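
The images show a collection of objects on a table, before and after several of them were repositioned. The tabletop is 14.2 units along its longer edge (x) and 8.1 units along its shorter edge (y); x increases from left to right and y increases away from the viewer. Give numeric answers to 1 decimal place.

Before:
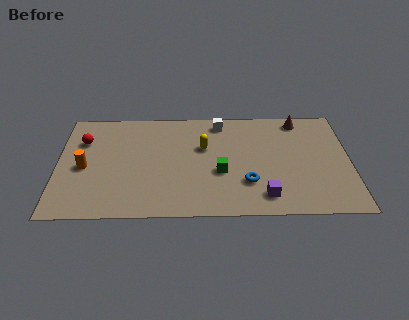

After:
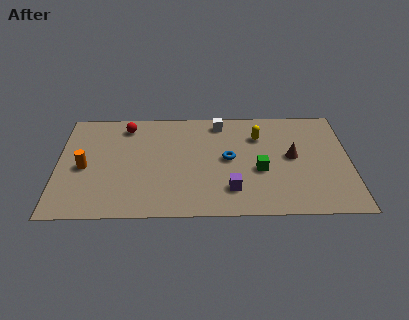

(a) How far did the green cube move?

1.9

From (7.9, 3.2) to (9.8, 3.3), the green cube covered √(1.9² + 0.1²) ≈ 1.9 units.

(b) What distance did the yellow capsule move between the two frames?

2.8

The yellow capsule was near (7.1, 5.1) before and (9.8, 5.9) after, so it travelled √(2.7² + 0.8²) ≈ 2.8 units.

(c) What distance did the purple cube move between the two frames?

1.7

The purple cube was near (10.0, 1.4) before and (8.4, 1.9) after, so it travelled √(1.6² + 0.5²) ≈ 1.7 units.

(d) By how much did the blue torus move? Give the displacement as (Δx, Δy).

(-0.9, 1.8)

The blue torus was at about (9.2, 2.4) and moved to about (8.3, 4.2).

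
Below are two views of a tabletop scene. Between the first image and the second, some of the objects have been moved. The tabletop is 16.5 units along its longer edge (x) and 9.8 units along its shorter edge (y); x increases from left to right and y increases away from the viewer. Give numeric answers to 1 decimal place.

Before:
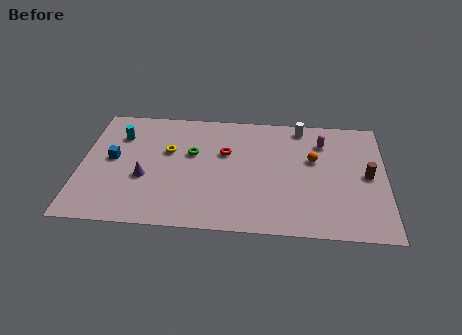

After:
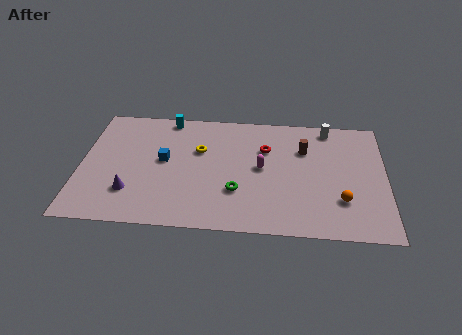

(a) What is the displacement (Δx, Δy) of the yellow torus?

(1.7, 0.2)

The yellow torus was at about (4.7, 6.1) and moved to about (6.4, 6.3).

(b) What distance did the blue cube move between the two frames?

2.8

The blue cube moved from about (1.7, 5.2) to (4.5, 5.3), a distance of √(2.8² + 0.1²) ≈ 2.8.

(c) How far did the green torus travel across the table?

3.8

The green torus was near (6.0, 6.0) before and (8.5, 3.1) after, so it travelled √(2.5² + 2.9²) ≈ 3.8 units.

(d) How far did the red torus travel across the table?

2.3

From (7.8, 6.2) to (10.0, 6.7), the red torus covered √(2.2² + 0.5²) ≈ 2.3 units.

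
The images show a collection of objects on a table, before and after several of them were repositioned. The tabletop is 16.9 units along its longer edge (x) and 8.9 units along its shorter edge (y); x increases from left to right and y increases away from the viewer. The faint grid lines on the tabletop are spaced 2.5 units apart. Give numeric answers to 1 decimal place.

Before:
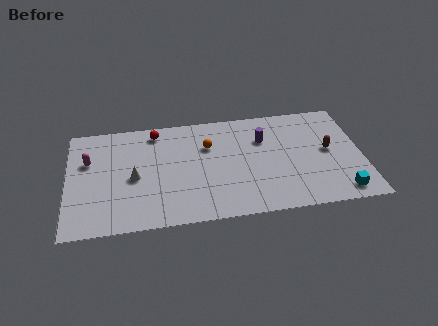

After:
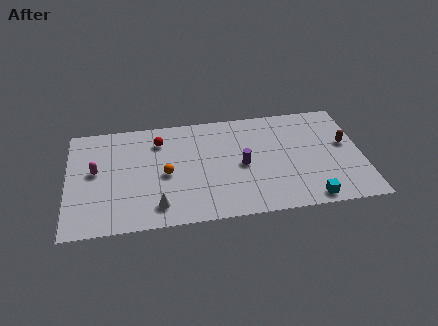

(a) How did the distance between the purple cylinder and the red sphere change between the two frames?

-1.0

Before: roughly 6.4 units apart; after: 5.4. That's 1.0 units closer together.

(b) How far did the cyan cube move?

1.8

The cyan cube was near (15.5, 1.2) before and (13.7, 0.9) after, so it travelled √(1.8² + 0.3²) ≈ 1.8 units.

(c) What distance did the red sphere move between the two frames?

0.8

From (5.1, 7.7) to (5.3, 6.9), the red sphere covered √(0.2² + 0.8²) ≈ 0.8 units.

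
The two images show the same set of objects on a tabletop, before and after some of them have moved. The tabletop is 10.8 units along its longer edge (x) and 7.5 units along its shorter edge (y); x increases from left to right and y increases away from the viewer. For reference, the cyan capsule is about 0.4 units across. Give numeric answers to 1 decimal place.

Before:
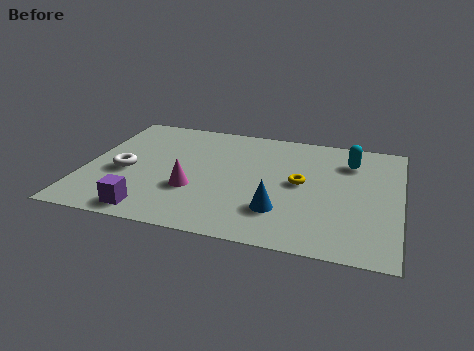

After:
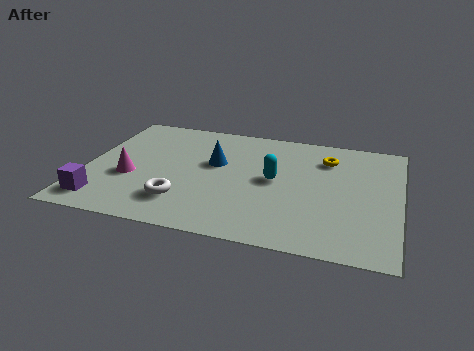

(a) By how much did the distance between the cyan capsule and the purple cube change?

-1.8

Before: roughly 8.1 units apart; after: 6.3. That's 1.8 units closer together.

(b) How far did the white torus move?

2.5

The white torus moved from about (1.4, 3.2) to (3.5, 1.8), a distance of √(2.1² + 1.4²) ≈ 2.5.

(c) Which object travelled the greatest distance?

the blue cone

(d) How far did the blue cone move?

3.5

The blue cone moved from about (6.8, 2.0) to (4.4, 4.5), a distance of √(2.4² + 2.5²) ≈ 3.5.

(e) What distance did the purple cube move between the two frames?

1.7

From (2.5, 0.9) to (0.8, 1.2), the purple cube covered √(1.7² + 0.3²) ≈ 1.7 units.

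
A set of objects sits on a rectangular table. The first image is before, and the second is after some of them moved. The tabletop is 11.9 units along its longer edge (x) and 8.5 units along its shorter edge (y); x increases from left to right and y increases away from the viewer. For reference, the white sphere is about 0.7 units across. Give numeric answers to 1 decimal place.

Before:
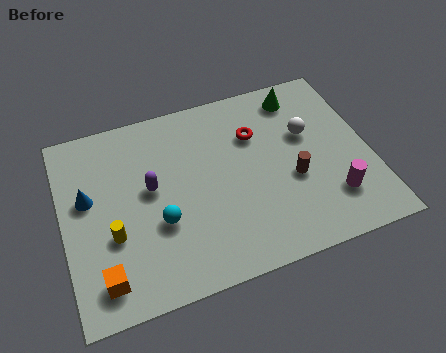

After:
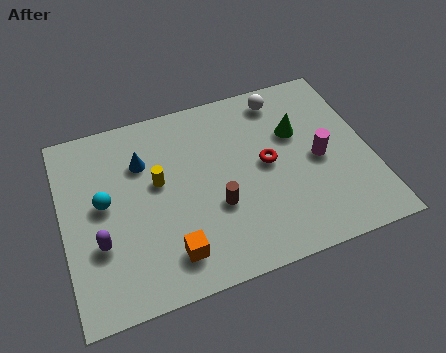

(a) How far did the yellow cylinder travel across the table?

2.6

The yellow cylinder moved from about (1.8, 3.1) to (3.7, 4.9), a distance of √(1.9² + 1.8²) ≈ 2.6.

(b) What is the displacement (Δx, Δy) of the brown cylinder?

(-3.0, -0.3)

The brown cylinder was at about (8.8, 3.4) and moved to about (5.8, 3.1).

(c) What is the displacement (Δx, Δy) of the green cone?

(-0.3, -1.7)

The green cone started near (9.5, 7.2) and ended near (9.2, 5.5).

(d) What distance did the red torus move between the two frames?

1.5

The red torus moved from about (7.6, 5.9) to (7.9, 4.4), a distance of √(0.3² + 1.5²) ≈ 1.5.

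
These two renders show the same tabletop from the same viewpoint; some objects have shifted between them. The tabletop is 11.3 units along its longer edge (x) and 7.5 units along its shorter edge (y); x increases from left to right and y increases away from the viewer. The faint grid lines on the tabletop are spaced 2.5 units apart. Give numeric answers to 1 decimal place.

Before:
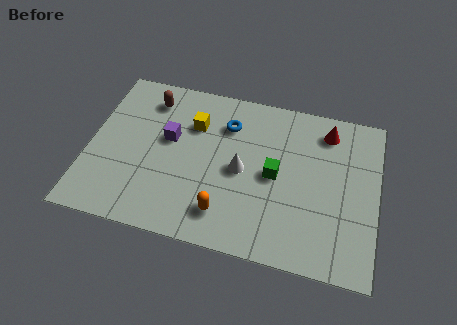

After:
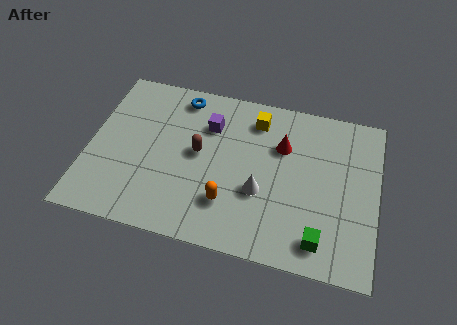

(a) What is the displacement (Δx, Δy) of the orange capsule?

(0.1, 0.5)

From the two frames, the orange capsule sits at roughly (5.5, 1.5) before and (5.6, 2.0) after.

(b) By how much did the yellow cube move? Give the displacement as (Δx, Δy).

(2.4, 0.8)

From the two frames, the yellow cube sits at roughly (4.0, 5.3) before and (6.4, 6.1) after.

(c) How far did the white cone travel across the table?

1.1

The white cone was near (6.0, 3.6) before and (6.8, 2.8) after, so it travelled √(0.8² + 0.8²) ≈ 1.1 units.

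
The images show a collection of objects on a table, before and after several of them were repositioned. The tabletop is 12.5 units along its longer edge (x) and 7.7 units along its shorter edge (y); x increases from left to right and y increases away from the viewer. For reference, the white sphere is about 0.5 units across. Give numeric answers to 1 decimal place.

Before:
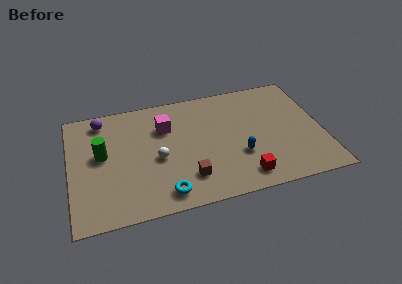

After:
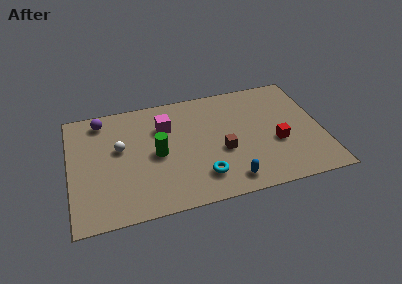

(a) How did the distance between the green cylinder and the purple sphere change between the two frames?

+1.6

The distance was about 2.3 in the first image and 3.9 in the second, so they moved 1.6 units further apart.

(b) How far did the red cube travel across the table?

2.5

The red cube moved from about (8.4, 1.2) to (10.2, 3.0), a distance of √(1.8² + 1.8²) ≈ 2.5.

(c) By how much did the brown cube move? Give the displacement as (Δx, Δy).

(1.8, 1.3)

The brown cube was at about (5.7, 1.8) and moved to about (7.5, 3.1).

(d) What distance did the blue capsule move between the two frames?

1.6

The blue capsule moved from about (8.3, 2.6) to (7.7, 1.1), a distance of √(0.6² + 1.5²) ≈ 1.6.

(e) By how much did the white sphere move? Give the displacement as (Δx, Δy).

(-1.8, 1.1)

The white sphere was at about (4.3, 3.4) and moved to about (2.5, 4.5).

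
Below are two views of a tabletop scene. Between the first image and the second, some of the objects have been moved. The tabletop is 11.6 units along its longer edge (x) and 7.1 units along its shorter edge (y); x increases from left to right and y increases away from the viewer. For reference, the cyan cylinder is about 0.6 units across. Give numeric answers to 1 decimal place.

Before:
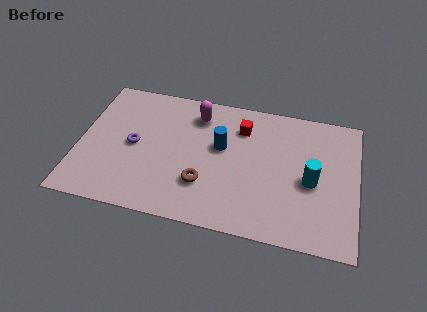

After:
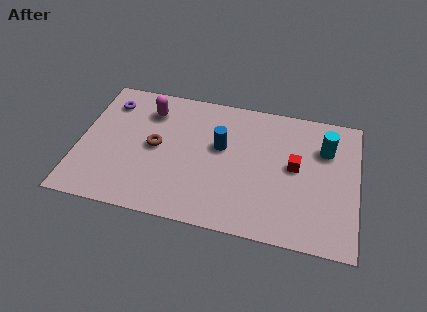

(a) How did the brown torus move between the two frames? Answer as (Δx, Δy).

(-2.1, 1.5)

From the two frames, the brown torus sits at roughly (5.3, 2.1) before and (3.2, 3.6) after.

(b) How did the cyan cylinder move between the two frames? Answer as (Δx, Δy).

(0.5, 1.8)

The cyan cylinder started near (9.7, 3.2) and ended near (10.2, 5.0).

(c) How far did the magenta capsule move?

2.0

The magenta capsule was near (4.8, 5.7) before and (2.8, 5.5) after, so it travelled √(2.0² + 0.2²) ≈ 2.0 units.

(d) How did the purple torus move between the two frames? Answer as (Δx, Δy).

(-1.2, 2.1)

The purple torus started near (2.3, 3.5) and ended near (1.1, 5.6).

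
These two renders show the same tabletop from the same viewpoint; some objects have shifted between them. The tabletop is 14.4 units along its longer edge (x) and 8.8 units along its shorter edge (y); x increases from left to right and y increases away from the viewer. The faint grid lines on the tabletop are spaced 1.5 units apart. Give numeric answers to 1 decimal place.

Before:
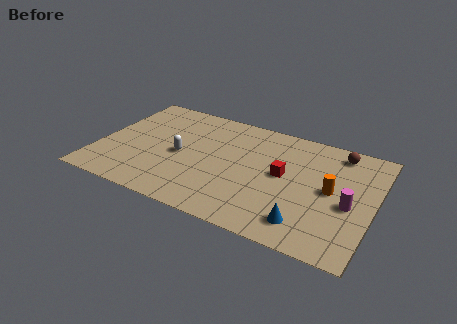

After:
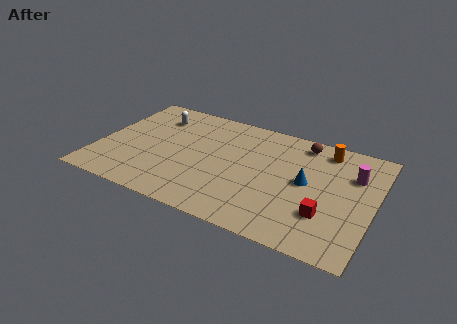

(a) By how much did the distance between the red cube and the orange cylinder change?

+2.4

The distance was about 2.5 in the first image and 4.9 in the second, so they moved 2.4 units further apart.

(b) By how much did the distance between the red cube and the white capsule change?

+5.0

The distance was about 5.4 in the first image and 10.4 in the second, so they moved 5.0 units further apart.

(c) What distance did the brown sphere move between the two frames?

1.9

From (12.3, 7.6) to (10.4, 7.6), the brown sphere covered √(1.9² + 0.0²) ≈ 1.9 units.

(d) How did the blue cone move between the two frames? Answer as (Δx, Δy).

(-0.3, 3.0)

From the two frames, the blue cone sits at roughly (11.2, 1.6) before and (10.9, 4.6) after.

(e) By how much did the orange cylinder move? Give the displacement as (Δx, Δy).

(-0.6, 3.0)

The orange cylinder was at about (12.2, 4.5) and moved to about (11.6, 7.5).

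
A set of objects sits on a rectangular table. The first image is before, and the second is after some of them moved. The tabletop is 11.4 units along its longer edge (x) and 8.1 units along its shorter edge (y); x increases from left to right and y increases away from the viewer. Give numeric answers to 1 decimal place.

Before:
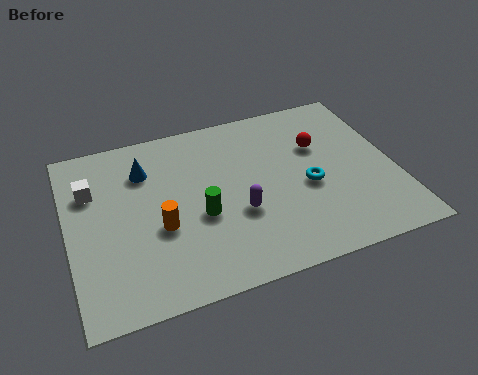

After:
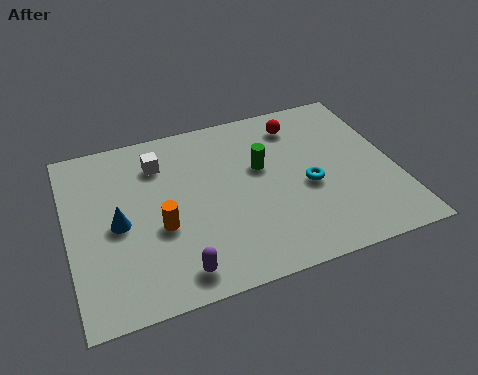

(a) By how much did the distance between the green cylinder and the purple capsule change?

+3.7

They were about 1.3 units apart before and 5.0 after — 3.7 units further apart.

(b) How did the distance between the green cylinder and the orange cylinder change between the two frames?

+2.7

The distance was about 1.4 in the first image and 4.1 in the second, so they moved 2.7 units further apart.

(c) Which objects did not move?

the orange cylinder and the cyan torus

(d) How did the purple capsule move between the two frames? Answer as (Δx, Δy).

(-2.3, -1.9)

From the two frames, the purple capsule sits at roughly (5.8, 3.0) before and (3.5, 1.1) after.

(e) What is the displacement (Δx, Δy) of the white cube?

(2.4, 0.6)

The white cube started near (0.9, 5.6) and ended near (3.3, 6.2).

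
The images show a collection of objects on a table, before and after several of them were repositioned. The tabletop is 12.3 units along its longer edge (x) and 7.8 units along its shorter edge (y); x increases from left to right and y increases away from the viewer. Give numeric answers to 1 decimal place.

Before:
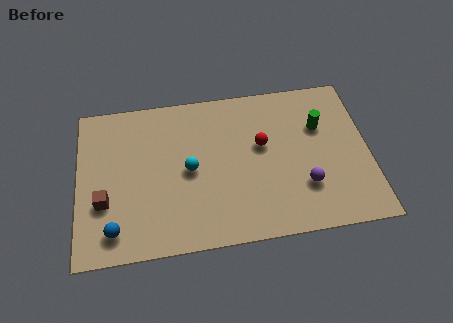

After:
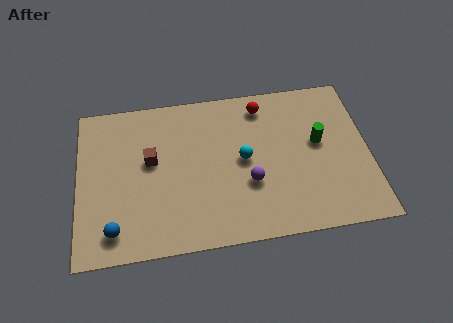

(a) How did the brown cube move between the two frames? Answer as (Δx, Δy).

(2.0, 1.8)

The brown cube was at about (1.1, 2.7) and moved to about (3.1, 4.5).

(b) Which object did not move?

the blue sphere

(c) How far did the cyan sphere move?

2.3

From (4.7, 3.8) to (7.0, 4.0), the cyan sphere covered √(2.3² + 0.2²) ≈ 2.3 units.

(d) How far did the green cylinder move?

0.8

The green cylinder was near (10.3, 5.2) before and (10.2, 4.4) after, so it travelled √(0.1² + 0.8²) ≈ 0.8 units.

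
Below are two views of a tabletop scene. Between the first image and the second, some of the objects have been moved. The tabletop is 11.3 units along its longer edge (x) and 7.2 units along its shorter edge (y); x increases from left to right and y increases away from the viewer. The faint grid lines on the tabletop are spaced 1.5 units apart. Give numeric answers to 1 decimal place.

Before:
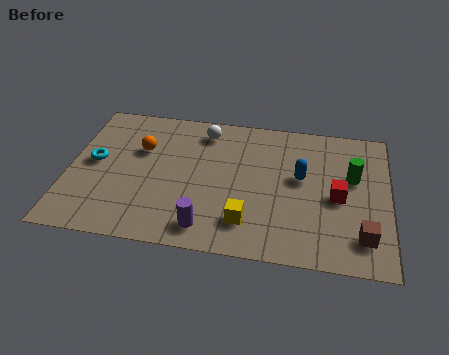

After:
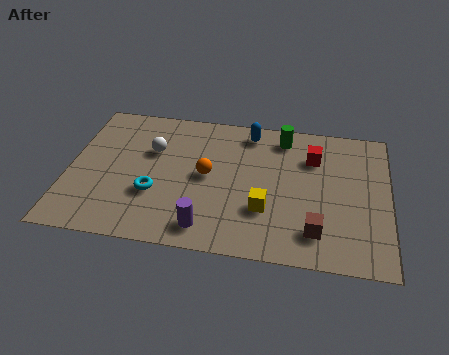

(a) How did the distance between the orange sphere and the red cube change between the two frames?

-3.1

They were about 7.1 units apart before and 4.0 after — 3.1 units closer together.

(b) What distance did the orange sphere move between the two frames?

2.6

The orange sphere moved from about (2.5, 4.7) to (4.9, 3.7), a distance of √(2.4² + 1.0²) ≈ 2.6.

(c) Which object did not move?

the purple cylinder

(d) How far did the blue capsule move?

2.8

The blue capsule was near (8.2, 4.1) before and (6.3, 6.2) after, so it travelled √(1.9² + 2.1²) ≈ 2.8 units.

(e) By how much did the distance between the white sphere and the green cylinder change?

-0.7

They were about 5.5 units apart before and 4.8 after — 0.7 units closer together.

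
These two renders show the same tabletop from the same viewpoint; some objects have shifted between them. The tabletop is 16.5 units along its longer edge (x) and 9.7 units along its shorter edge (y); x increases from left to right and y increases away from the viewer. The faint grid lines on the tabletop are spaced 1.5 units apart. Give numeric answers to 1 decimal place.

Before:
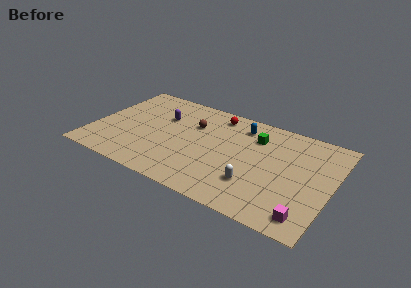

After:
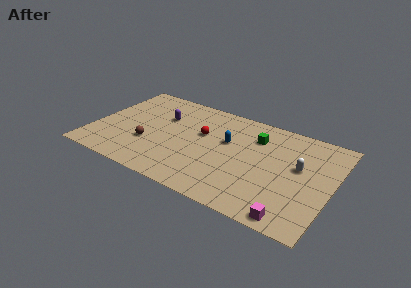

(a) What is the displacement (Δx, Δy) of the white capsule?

(2.7, 2.9)

The white capsule started near (11.5, 2.7) and ended near (14.2, 5.6).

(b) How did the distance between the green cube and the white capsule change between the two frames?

-0.9

Before: roughly 4.5 units apart; after: 3.6. That's 0.9 units closer together.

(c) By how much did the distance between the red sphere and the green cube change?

+0.7

Before: roughly 3.1 units apart; after: 3.8. That's 0.7 units further apart.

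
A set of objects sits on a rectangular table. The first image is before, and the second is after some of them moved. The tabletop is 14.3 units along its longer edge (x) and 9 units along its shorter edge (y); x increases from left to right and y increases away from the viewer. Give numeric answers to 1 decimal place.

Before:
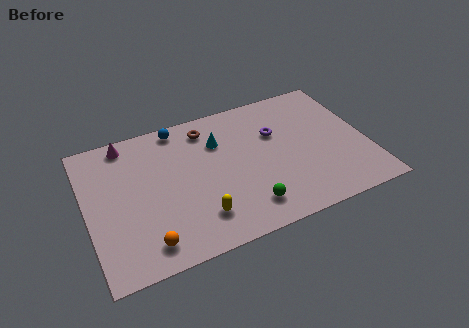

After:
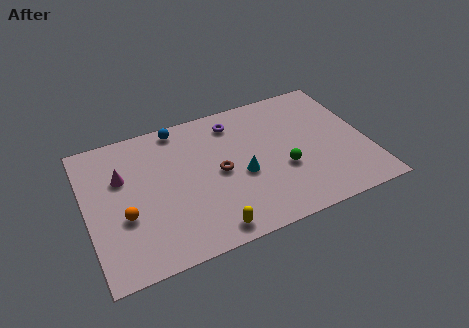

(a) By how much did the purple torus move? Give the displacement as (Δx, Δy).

(-2.0, 1.5)

From the two frames, the purple torus sits at roughly (9.8, 5.9) before and (7.8, 7.4) after.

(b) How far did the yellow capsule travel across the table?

1.1

From (5.4, 2.0) to (5.8, 1.0), the yellow capsule covered √(0.4² + 1.0²) ≈ 1.1 units.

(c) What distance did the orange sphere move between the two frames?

2.2

From (2.7, 1.4) to (1.8, 3.4), the orange sphere covered √(0.9² + 2.0²) ≈ 2.2 units.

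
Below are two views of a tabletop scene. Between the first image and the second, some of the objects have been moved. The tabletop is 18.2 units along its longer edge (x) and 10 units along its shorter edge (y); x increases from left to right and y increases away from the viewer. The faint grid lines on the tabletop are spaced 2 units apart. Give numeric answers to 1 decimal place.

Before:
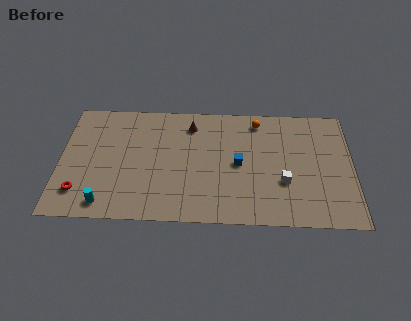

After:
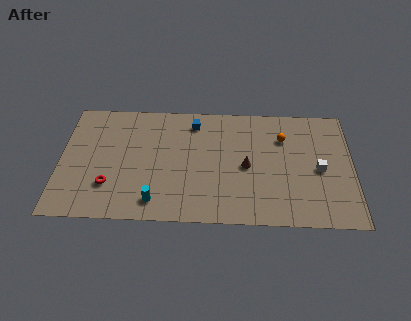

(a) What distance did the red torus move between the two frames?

1.9

The red torus moved from about (1.3, 2.2) to (3.1, 2.8), a distance of √(1.8² + 0.6²) ≈ 1.9.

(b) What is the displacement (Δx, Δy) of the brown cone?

(3.5, -3.4)

The brown cone was at about (8.1, 8.1) and moved to about (11.6, 4.7).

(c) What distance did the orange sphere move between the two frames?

2.1

From (12.3, 8.6) to (13.9, 7.2), the orange sphere covered √(1.6² + 1.4²) ≈ 2.1 units.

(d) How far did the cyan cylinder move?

3.1

The cyan cylinder was near (2.9, 1.3) before and (6.0, 1.6) after, so it travelled √(3.1² + 0.3²) ≈ 3.1 units.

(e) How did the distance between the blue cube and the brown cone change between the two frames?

+0.5

They were about 4.4 units apart before and 4.9 after — 0.5 units further apart.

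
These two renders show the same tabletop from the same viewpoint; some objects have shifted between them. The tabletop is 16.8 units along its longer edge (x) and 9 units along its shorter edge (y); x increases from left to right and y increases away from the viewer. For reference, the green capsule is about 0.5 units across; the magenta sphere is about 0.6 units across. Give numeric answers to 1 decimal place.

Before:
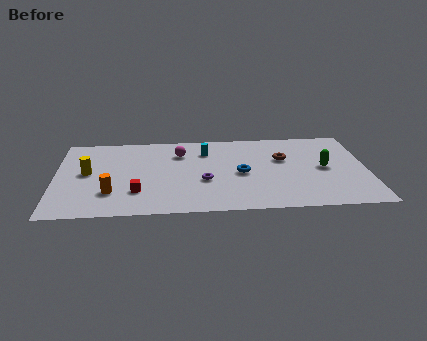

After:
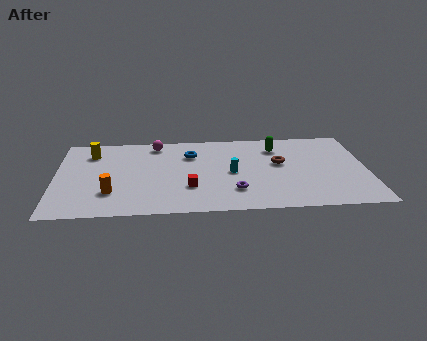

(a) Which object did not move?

the orange cylinder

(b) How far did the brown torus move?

0.5

The brown torus moved from about (12.3, 5.7) to (12.1, 5.2), a distance of √(0.2² + 0.5²) ≈ 0.5.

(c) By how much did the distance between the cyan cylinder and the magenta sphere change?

+4.0

The distance was about 1.4 in the first image and 5.4 in the second, so they moved 4.0 units further apart.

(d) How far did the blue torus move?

3.5

The blue torus was near (10.0, 4.2) before and (7.3, 6.5) after, so it travelled √(2.7² + 2.3²) ≈ 3.5 units.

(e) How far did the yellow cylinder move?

2.2

From (1.7, 4.8) to (1.9, 7.0), the yellow cylinder covered √(0.2² + 2.2²) ≈ 2.2 units.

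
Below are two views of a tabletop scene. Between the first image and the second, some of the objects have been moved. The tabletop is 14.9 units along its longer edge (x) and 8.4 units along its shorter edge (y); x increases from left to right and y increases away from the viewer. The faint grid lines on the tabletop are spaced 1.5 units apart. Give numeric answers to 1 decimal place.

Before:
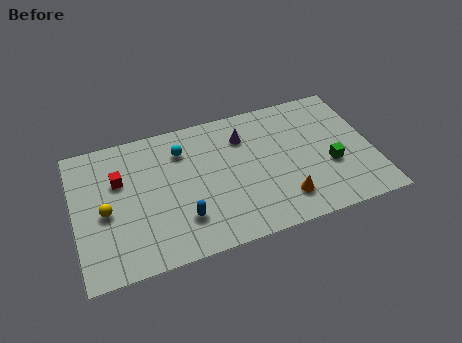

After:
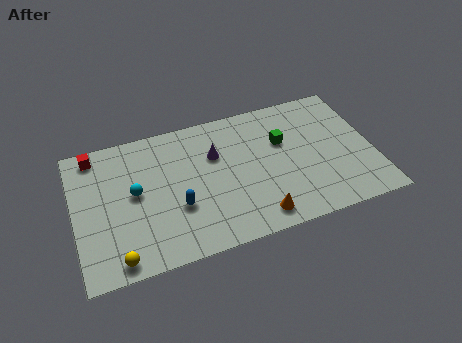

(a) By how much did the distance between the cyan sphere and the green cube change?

-0.3

They were about 7.9 units apart before and 7.6 after — 0.3 units closer together.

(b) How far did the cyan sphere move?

3.1

The cyan sphere moved from about (5.5, 6.4) to (3.0, 4.5), a distance of √(2.5² + 1.9²) ≈ 3.1.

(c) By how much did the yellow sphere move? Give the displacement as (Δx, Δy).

(0.4, -2.9)

From the two frames, the yellow sphere sits at roughly (1.5, 3.8) before and (1.9, 0.9) after.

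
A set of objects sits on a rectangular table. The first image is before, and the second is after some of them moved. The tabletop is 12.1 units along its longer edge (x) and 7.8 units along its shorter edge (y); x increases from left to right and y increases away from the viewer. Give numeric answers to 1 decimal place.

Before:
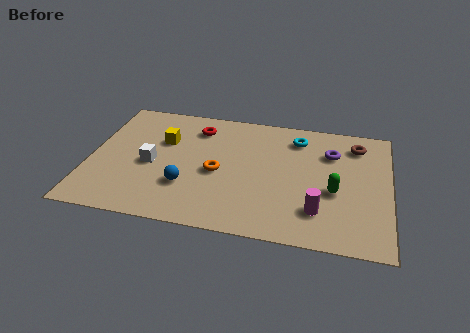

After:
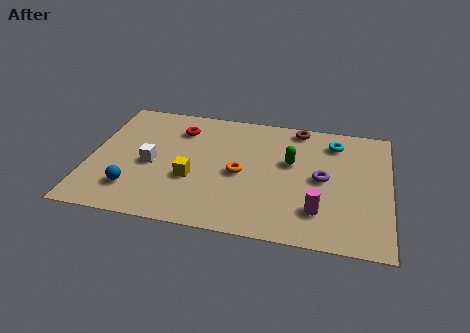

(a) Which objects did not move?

the white cube and the magenta cylinder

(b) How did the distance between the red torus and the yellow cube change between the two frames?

+1.5

They were about 1.7 units apart before and 3.2 after — 1.5 units further apart.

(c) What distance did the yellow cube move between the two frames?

2.6

From (2.9, 5.1) to (4.2, 2.9), the yellow cube covered √(1.3² + 2.2²) ≈ 2.6 units.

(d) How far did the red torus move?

0.7

From (4.2, 6.2) to (3.5, 6.0), the red torus covered √(0.7² + 0.2²) ≈ 0.7 units.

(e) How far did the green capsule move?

2.3

The green capsule was near (9.9, 3.2) before and (8.1, 4.7) after, so it travelled √(1.8² + 1.5²) ≈ 2.3 units.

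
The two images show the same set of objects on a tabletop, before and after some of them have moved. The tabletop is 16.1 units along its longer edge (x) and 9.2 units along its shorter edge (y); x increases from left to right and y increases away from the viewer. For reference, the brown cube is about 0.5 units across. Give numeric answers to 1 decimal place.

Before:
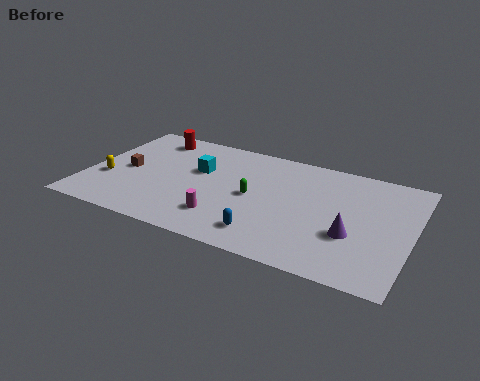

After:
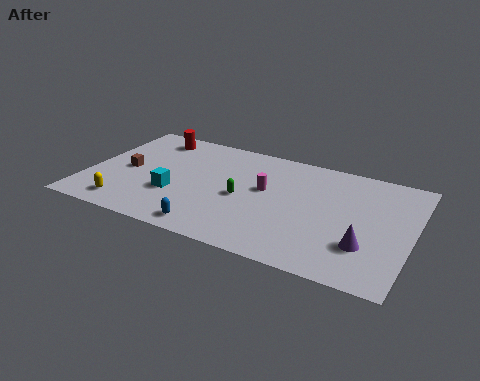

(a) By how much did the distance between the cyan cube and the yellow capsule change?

-2.1

Before: roughly 4.9 units apart; after: 2.8. That's 2.1 units closer together.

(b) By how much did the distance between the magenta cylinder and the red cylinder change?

-0.5

They were about 7.1 units apart before and 6.6 after — 0.5 units closer together.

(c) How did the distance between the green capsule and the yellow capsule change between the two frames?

-1.1

They were about 7.3 units apart before and 6.2 after — 1.1 units closer together.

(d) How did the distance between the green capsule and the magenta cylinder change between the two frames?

-1.1

Before: roughly 2.6 units apart; after: 1.5. That's 1.1 units closer together.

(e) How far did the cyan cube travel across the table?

2.7

The cyan cube was near (5.4, 5.7) before and (4.5, 3.2) after, so it travelled √(0.9² + 2.5²) ≈ 2.7 units.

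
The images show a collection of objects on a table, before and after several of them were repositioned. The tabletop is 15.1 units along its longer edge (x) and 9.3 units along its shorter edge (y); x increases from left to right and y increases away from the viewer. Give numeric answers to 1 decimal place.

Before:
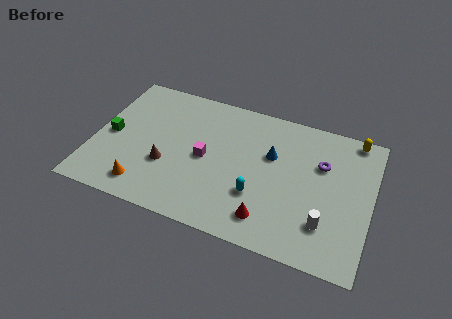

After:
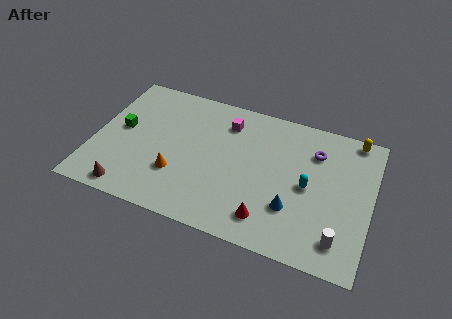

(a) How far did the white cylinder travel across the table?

1.1

The white cylinder was near (12.8, 2.4) before and (13.6, 1.7) after, so it travelled √(0.8² + 0.7²) ≈ 1.1 units.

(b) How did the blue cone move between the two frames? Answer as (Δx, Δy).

(1.4, -3.1)

The blue cone started near (9.6, 5.9) and ended near (11.0, 2.8).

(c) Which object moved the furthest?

the blue cone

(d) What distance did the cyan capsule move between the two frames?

3.0

From (9.1, 3.0) to (11.7, 4.5), the cyan capsule covered √(2.6² + 1.5²) ≈ 3.0 units.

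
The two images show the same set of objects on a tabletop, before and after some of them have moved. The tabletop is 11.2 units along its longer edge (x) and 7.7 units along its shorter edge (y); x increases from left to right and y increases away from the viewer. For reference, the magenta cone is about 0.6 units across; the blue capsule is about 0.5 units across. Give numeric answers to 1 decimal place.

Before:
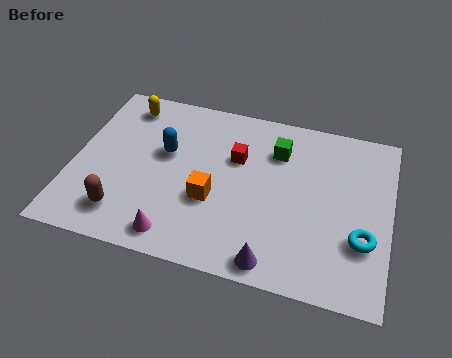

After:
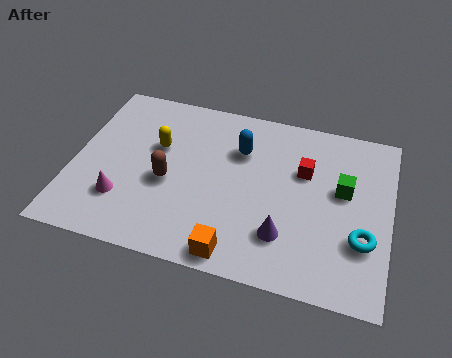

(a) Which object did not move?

the cyan torus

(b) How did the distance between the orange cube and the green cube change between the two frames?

+1.6

The distance was about 3.5 in the first image and 5.1 in the second, so they moved 1.6 units further apart.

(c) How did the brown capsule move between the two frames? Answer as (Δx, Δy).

(1.4, 1.8)

The brown capsule was at about (2.0, 1.5) and moved to about (3.4, 3.3).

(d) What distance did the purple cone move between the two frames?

1.2

The purple cone moved from about (7.3, 0.8) to (7.6, 2.0), a distance of √(0.3² + 1.2²) ≈ 1.2.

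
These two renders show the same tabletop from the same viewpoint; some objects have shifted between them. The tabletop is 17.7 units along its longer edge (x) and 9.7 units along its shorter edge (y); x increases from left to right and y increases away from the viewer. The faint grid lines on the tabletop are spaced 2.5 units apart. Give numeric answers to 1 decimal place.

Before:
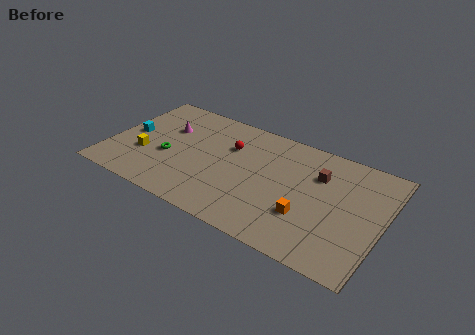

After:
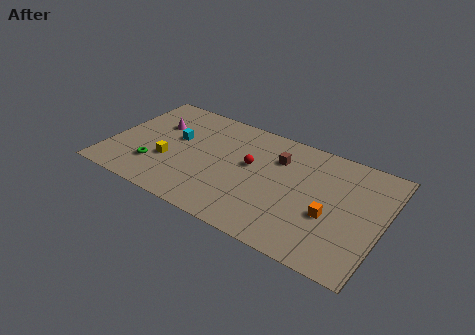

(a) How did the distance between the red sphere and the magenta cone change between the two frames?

+2.3

Before: roughly 4.2 units apart; after: 6.5. That's 2.3 units further apart.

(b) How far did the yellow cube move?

1.6

From (2.4, 3.4) to (4.0, 3.5), the yellow cube covered √(1.6² + 0.1²) ≈ 1.6 units.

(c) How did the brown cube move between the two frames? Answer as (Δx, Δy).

(-2.7, 0.2)

The brown cube started near (13.4, 6.8) and ended near (10.7, 7.0).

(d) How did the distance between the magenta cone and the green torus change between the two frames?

+1.4

The distance was about 2.5 in the first image and 3.9 in the second, so they moved 1.4 units further apart.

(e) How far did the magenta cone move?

0.7

From (3.4, 6.4) to (2.7, 6.5), the magenta cone covered √(0.7² + 0.1²) ≈ 0.7 units.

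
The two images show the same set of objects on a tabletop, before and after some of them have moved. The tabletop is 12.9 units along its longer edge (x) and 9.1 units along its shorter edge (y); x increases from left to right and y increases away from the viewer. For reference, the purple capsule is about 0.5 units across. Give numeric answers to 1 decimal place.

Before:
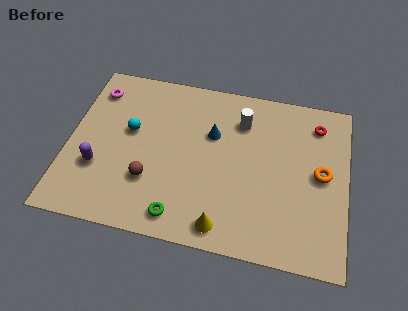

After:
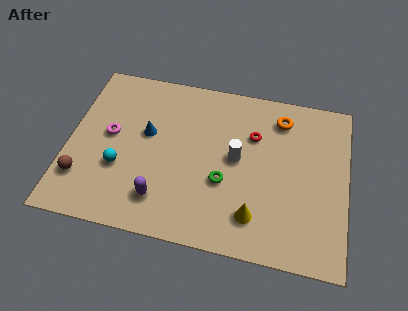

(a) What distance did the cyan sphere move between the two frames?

2.1

From (2.8, 5.3) to (2.5, 3.2), the cyan sphere covered √(0.3² + 2.1²) ≈ 2.1 units.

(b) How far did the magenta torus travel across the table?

2.6

The magenta torus moved from about (1.0, 7.3) to (1.9, 4.9), a distance of √(0.9² + 2.4²) ≈ 2.6.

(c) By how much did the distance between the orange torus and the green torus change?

-2.5

The distance was about 7.2 in the first image and 4.7 in the second, so they moved 2.5 units closer together.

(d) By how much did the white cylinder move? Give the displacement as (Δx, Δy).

(-0.1, -2.1)

The white cylinder started near (7.9, 6.9) and ended near (7.8, 4.8).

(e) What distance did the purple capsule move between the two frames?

3.2

The purple capsule was near (1.5, 3.0) before and (4.5, 1.9) after, so it travelled √(3.0² + 1.1²) ≈ 3.2 units.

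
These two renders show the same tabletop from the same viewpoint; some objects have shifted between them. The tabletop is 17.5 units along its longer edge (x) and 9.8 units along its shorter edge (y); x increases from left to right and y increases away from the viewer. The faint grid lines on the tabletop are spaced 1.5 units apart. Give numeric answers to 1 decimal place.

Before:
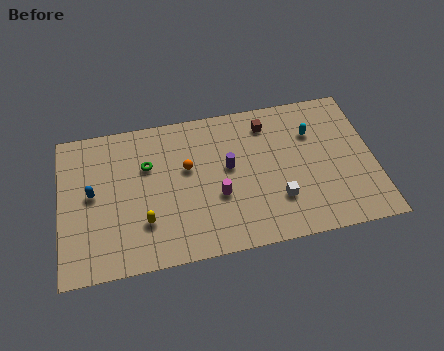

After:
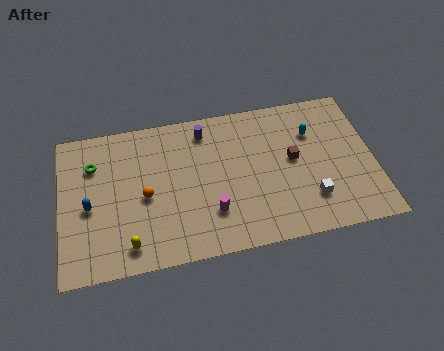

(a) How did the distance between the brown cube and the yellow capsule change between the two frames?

+1.2

The distance was about 8.8 in the first image and 10.0 in the second, so they moved 1.2 units further apart.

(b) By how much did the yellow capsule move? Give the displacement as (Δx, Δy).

(-0.9, -1.3)

From the two frames, the yellow capsule sits at roughly (4.6, 2.8) before and (3.7, 1.5) after.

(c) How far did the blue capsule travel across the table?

0.8

The blue capsule was near (1.8, 5.2) before and (1.6, 4.4) after, so it travelled √(0.2² + 0.8²) ≈ 0.8 units.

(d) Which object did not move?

the cyan capsule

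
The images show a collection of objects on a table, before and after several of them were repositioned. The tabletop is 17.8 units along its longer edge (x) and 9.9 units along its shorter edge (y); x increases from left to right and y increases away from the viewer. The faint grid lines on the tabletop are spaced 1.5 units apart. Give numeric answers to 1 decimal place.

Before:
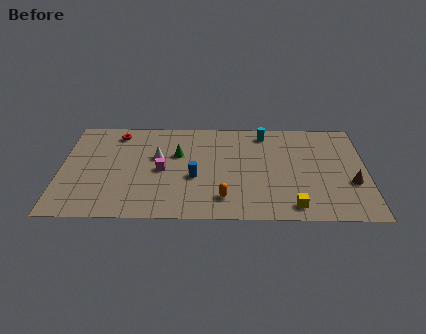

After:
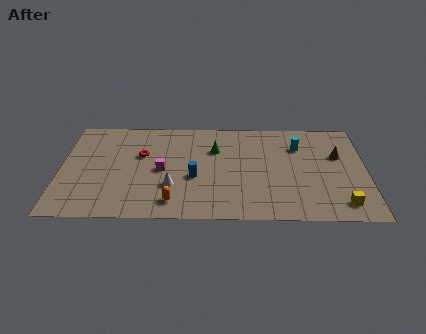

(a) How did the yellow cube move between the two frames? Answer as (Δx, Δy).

(2.8, 0.3)

The yellow cube started near (13.5, 1.3) and ended near (16.3, 1.6).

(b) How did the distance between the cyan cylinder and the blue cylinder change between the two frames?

+0.8

Before: roughly 6.1 units apart; after: 6.9. That's 0.8 units further apart.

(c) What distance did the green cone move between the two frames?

2.3

The green cone was near (6.8, 6.3) before and (9.0, 6.8) after, so it travelled √(2.2² + 0.5²) ≈ 2.3 units.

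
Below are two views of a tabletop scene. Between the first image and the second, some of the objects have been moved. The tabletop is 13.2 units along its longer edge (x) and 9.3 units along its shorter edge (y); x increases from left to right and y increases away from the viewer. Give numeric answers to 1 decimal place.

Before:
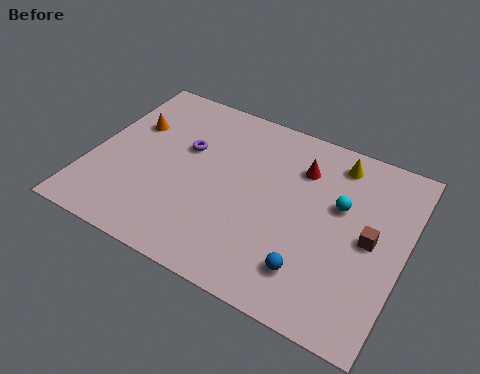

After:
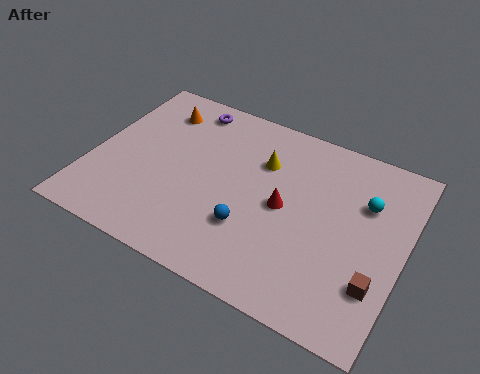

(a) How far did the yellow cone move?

3.3

The yellow cone was near (10.0, 7.9) before and (7.0, 6.5) after, so it travelled √(3.0² + 1.4²) ≈ 3.3 units.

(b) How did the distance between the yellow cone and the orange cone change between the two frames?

-4.0

They were about 8.8 units apart before and 4.8 after — 4.0 units closer together.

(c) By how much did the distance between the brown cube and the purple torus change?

+2.3

Before: roughly 8.1 units apart; after: 10.4. That's 2.3 units further apart.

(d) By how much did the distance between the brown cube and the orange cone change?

+0.6

The distance was about 10.5 in the first image and 11.1 in the second, so they moved 0.6 units further apart.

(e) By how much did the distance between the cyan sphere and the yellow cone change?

+2.2

The distance was about 2.2 in the first image and 4.4 in the second, so they moved 2.2 units further apart.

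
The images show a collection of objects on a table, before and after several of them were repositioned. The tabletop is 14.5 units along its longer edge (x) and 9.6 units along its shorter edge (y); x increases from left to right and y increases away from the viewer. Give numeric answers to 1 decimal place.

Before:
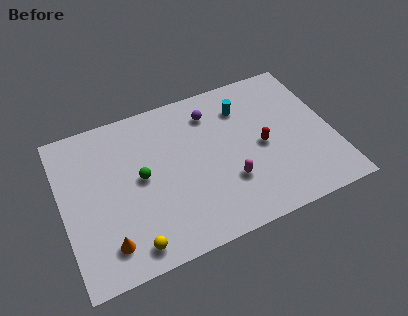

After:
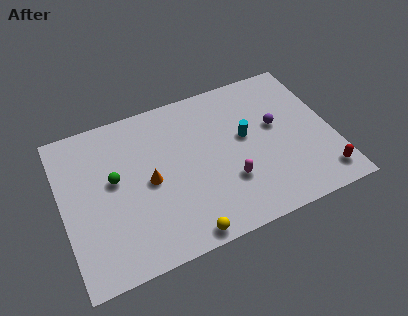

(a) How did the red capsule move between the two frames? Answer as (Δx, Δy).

(2.9, -3.0)

From the two frames, the red capsule sits at roughly (10.7, 4.5) before and (13.6, 1.5) after.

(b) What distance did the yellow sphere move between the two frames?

2.7

From (3.3, 1.2) to (6.0, 0.8), the yellow sphere covered √(2.7² + 0.4²) ≈ 2.7 units.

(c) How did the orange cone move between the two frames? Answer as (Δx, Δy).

(2.5, 2.8)

The orange cone was at about (2.1, 1.8) and moved to about (4.6, 4.6).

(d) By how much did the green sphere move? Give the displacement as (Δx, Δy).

(-1.4, 0.4)

The green sphere was at about (4.2, 5.0) and moved to about (2.8, 5.4).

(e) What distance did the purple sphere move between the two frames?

3.9

The purple sphere moved from about (8.3, 7.6) to (11.6, 5.5), a distance of √(3.3² + 2.1²) ≈ 3.9.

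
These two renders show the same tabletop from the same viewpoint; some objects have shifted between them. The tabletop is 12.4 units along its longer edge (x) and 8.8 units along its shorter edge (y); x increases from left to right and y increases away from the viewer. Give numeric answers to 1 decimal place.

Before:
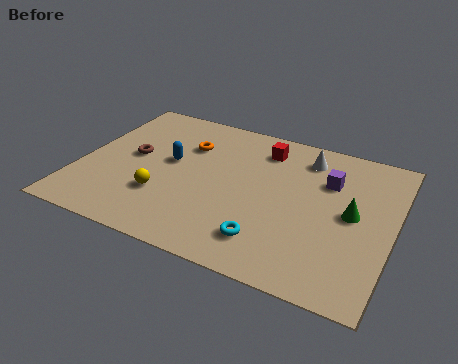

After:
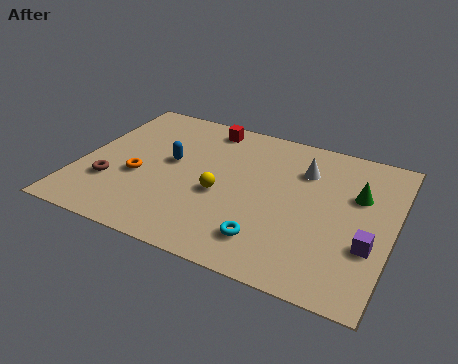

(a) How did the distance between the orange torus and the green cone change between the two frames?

+1.8

They were about 7.0 units apart before and 8.8 after — 1.8 units further apart.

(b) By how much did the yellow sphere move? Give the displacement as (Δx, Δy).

(2.2, 1.0)

The yellow sphere was at about (3.5, 2.7) and moved to about (5.7, 3.7).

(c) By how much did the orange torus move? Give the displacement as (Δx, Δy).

(-1.6, -2.7)

From the two frames, the orange torus sits at roughly (4.0, 6.2) before and (2.4, 3.5) after.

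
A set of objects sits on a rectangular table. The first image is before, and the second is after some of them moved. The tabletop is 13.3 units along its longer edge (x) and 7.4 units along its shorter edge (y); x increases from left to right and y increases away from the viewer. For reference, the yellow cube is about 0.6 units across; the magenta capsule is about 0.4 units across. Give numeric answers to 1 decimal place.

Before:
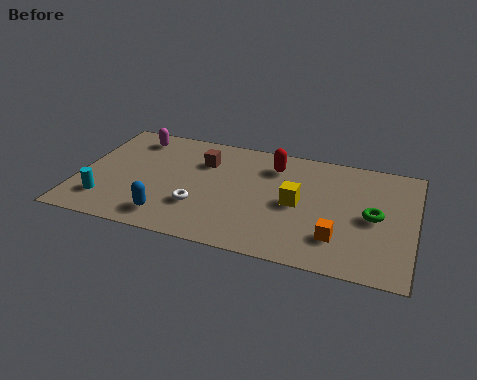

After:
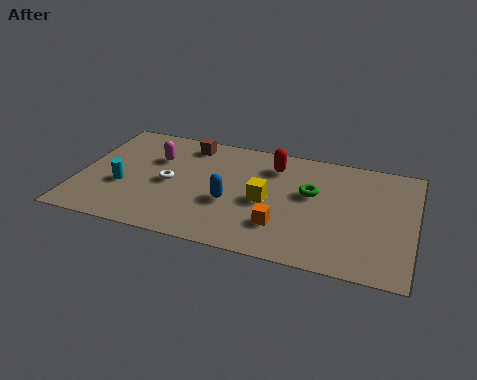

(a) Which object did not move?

the red capsule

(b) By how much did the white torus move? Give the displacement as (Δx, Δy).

(-1.3, 1.2)

From the two frames, the white torus sits at roughly (4.9, 2.3) before and (3.6, 3.5) after.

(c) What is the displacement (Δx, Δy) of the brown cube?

(-0.7, 1.0)

The brown cube started near (4.8, 5.3) and ended near (4.1, 6.3).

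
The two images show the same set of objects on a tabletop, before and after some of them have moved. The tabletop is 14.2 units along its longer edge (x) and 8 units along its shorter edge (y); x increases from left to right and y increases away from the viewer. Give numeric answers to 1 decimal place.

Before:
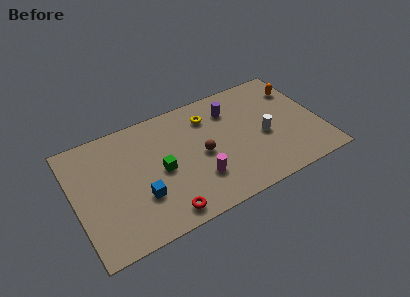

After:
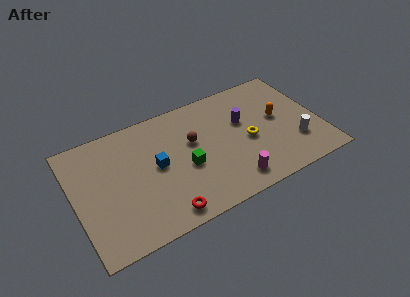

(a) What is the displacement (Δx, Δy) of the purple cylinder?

(0.6, -1.1)

The purple cylinder started near (9.3, 6.1) and ended near (9.9, 5.0).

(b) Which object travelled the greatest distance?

the yellow torus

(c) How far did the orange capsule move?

2.1

The orange capsule moved from about (13.3, 6.0) to (11.9, 4.4), a distance of √(1.4² + 1.6²) ≈ 2.1.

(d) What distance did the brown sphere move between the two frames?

1.2

The brown sphere was near (7.3, 3.8) before and (6.9, 4.9) after, so it travelled √(0.4² + 1.1²) ≈ 1.2 units.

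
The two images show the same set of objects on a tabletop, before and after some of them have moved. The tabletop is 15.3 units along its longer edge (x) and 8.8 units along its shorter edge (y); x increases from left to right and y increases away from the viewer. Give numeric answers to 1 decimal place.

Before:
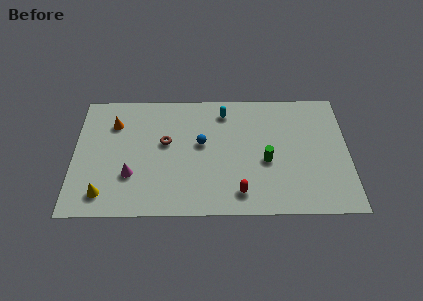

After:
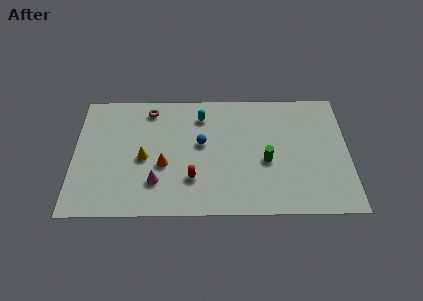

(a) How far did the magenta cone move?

1.5

From (3.2, 2.8) to (4.6, 2.3), the magenta cone covered √(1.4² + 0.5²) ≈ 1.5 units.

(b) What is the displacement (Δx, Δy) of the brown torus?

(-0.9, 2.4)

From the two frames, the brown torus sits at roughly (5.1, 5.1) before and (4.2, 7.5) after.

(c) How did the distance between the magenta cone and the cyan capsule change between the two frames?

-1.6

Before: roughly 6.9 units apart; after: 5.3. That's 1.6 units closer together.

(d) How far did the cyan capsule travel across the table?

1.3

From (8.4, 7.3) to (7.1, 7.0), the cyan capsule covered √(1.3² + 0.3²) ≈ 1.3 units.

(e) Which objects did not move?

the green cylinder and the blue sphere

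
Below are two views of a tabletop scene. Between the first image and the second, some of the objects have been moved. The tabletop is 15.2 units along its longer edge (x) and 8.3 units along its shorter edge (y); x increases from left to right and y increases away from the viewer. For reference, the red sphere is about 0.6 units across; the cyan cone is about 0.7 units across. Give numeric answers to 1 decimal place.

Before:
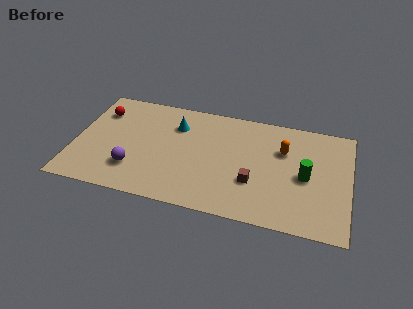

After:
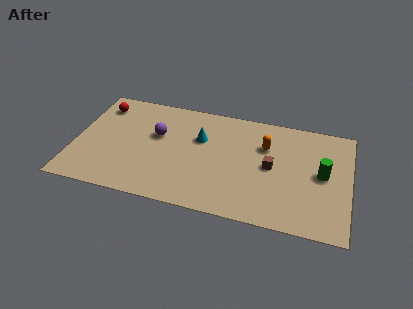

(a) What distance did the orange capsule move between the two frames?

1.0

The orange capsule was near (11.5, 5.6) before and (10.5, 5.7) after, so it travelled √(1.0² + 0.1²) ≈ 1.0 units.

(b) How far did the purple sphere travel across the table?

3.1

The purple sphere was near (3.4, 2.2) before and (4.5, 5.1) after, so it travelled √(1.1² + 2.9²) ≈ 3.1 units.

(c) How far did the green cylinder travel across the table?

1.0

From (12.8, 3.9) to (13.7, 4.3), the green cylinder covered √(0.9² + 0.4²) ≈ 1.0 units.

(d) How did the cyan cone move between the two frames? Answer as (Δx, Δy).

(1.4, -0.7)

The cyan cone started near (5.5, 6.1) and ended near (6.9, 5.4).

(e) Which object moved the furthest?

the purple sphere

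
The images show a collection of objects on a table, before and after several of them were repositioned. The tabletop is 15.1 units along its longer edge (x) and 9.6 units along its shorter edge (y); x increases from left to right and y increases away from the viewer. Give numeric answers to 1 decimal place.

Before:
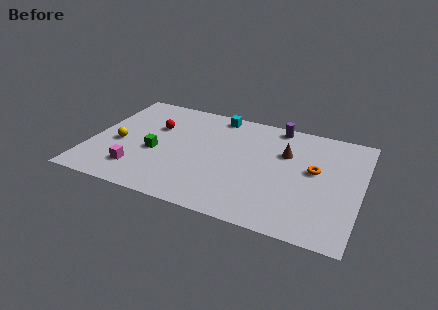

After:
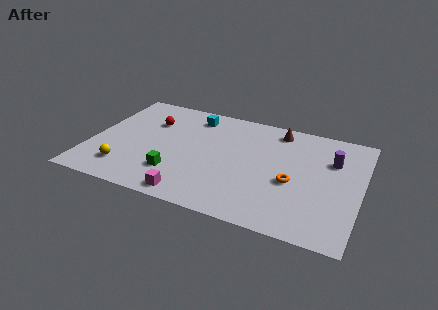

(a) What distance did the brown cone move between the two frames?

2.0

The brown cone was near (10.8, 6.4) before and (10.2, 8.3) after, so it travelled √(0.6² + 1.9²) ≈ 2.0 units.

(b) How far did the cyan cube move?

1.4

From (6.7, 8.6) to (5.4, 8.0), the cyan cube covered √(1.3² + 0.6²) ≈ 1.4 units.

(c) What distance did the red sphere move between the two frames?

0.5

The red sphere moved from about (3.4, 6.3) to (3.1, 6.7), a distance of √(0.3² + 0.4²) ≈ 0.5.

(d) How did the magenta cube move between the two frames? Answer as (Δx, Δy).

(3.2, -1.1)

The magenta cube started near (2.9, 2.1) and ended near (6.1, 1.0).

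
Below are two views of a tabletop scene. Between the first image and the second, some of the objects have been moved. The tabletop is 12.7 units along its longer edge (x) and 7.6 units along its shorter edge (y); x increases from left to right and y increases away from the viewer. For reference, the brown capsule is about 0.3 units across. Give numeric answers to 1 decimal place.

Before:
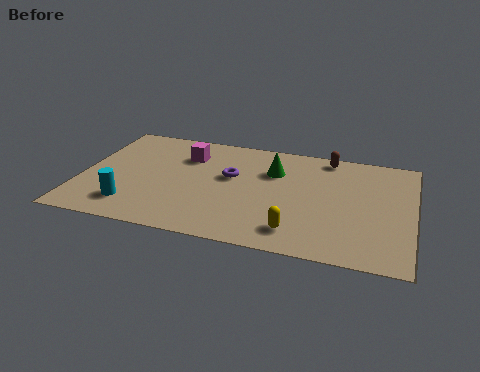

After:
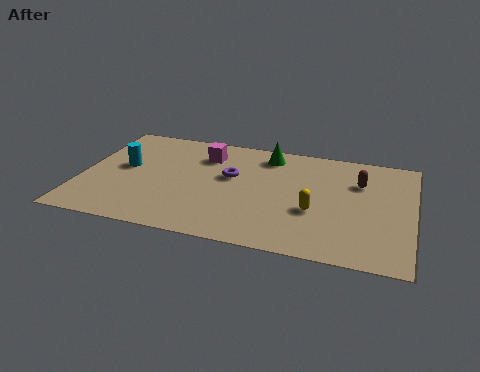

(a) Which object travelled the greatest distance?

the cyan cylinder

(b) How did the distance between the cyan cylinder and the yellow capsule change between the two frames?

+1.2

They were about 6.3 units apart before and 7.5 after — 1.2 units further apart.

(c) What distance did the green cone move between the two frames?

1.1

The green cone was near (7.3, 5.3) before and (7.0, 6.4) after, so it travelled √(0.3² + 1.1²) ≈ 1.1 units.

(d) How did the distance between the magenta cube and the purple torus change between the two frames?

-0.4

They were about 2.1 units apart before and 1.7 after — 0.4 units closer together.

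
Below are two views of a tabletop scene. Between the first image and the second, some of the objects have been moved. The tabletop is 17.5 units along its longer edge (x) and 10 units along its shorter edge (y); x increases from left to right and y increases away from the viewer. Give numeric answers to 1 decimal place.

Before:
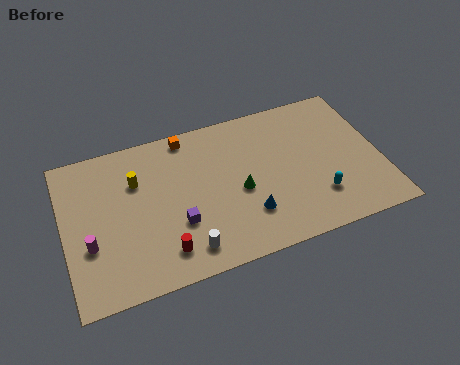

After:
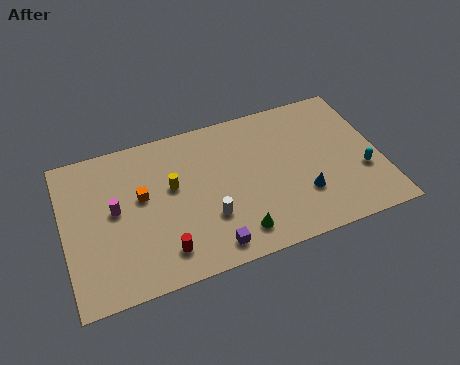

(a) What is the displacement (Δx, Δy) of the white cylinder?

(1.4, 1.6)

From the two frames, the white cylinder sits at roughly (6.4, 1.6) before and (7.8, 3.2) after.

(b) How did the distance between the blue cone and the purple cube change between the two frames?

+1.7

Before: roughly 3.9 units apart; after: 5.6. That's 1.7 units further apart.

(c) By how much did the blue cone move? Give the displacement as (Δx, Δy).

(3.1, 0.3)

From the two frames, the blue cone sits at roughly (9.9, 2.7) before and (13.0, 3.0) after.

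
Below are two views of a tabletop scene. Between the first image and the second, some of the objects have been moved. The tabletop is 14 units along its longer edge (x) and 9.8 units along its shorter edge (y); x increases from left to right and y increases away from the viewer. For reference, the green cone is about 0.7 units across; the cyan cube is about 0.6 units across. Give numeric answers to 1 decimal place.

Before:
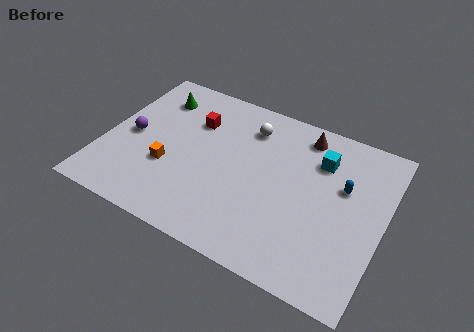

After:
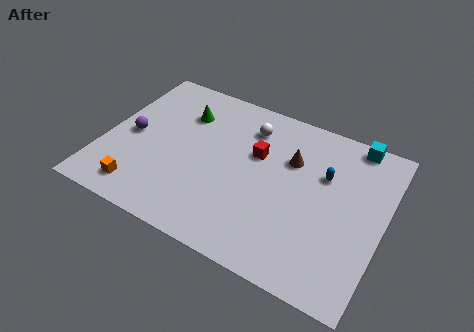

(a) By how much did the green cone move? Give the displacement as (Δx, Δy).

(1.5, -0.5)

From the two frames, the green cone sits at roughly (2.1, 7.7) before and (3.6, 7.2) after.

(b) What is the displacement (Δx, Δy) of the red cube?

(3.3, -0.7)

From the two frames, the red cube sits at roughly (4.2, 6.9) before and (7.5, 6.2) after.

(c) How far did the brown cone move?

1.8

The brown cone was near (9.6, 8.4) before and (9.2, 6.6) after, so it travelled √(0.4² + 1.8²) ≈ 1.8 units.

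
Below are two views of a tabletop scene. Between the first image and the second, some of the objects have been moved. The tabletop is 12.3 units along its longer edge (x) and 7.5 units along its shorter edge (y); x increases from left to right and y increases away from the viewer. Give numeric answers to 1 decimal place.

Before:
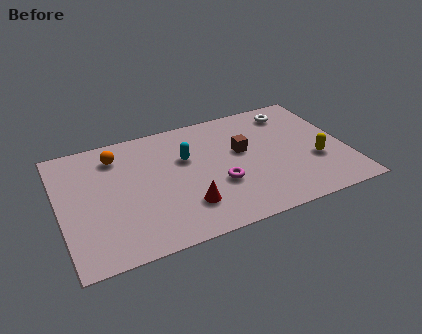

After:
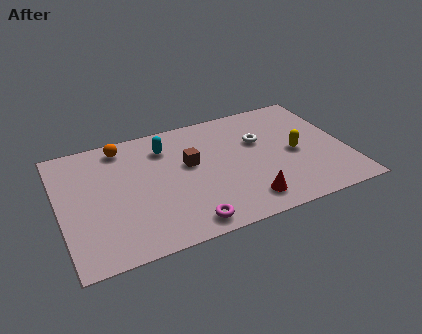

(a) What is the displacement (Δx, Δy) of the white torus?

(-1.6, -1.4)

The white torus was at about (10.3, 6.2) and moved to about (8.7, 4.8).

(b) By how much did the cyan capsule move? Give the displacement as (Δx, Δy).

(-0.8, 1.0)

The cyan capsule started near (5.5, 4.8) and ended near (4.7, 5.8).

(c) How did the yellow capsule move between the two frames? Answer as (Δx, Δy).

(-0.8, 0.8)

The yellow capsule was at about (10.9, 2.7) and moved to about (10.1, 3.5).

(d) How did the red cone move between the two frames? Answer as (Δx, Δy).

(2.5, -0.6)

The red cone started near (5.2, 1.9) and ended near (7.7, 1.3).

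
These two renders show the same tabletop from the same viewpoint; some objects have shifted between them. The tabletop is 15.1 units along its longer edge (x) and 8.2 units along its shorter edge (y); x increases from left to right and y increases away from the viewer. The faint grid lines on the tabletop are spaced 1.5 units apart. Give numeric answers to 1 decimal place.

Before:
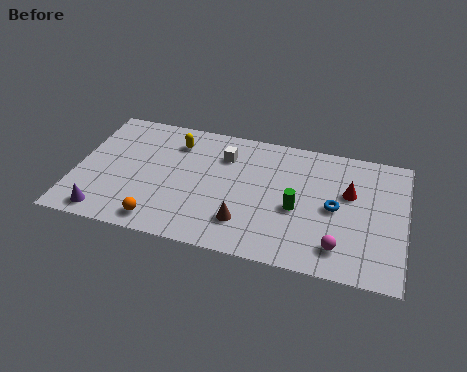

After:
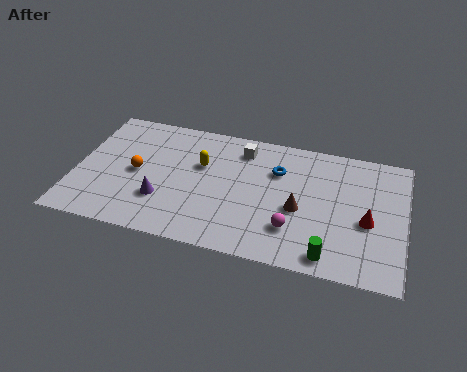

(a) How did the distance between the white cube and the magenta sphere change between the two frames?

-1.9

The distance was about 7.1 in the first image and 5.2 in the second, so they moved 1.9 units closer together.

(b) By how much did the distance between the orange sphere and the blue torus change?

-1.7

Before: roughly 8.3 units apart; after: 6.6. That's 1.7 units closer together.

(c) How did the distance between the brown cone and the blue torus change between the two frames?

-2.0

Before: roughly 4.5 units apart; after: 2.5. That's 2.0 units closer together.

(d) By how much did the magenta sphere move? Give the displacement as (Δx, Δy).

(-2.1, 0.6)

The magenta sphere was at about (12.2, 1.6) and moved to about (10.1, 2.2).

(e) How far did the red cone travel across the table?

1.8

The red cone moved from about (12.5, 5.1) to (13.4, 3.5), a distance of √(0.9² + 1.6²) ≈ 1.8.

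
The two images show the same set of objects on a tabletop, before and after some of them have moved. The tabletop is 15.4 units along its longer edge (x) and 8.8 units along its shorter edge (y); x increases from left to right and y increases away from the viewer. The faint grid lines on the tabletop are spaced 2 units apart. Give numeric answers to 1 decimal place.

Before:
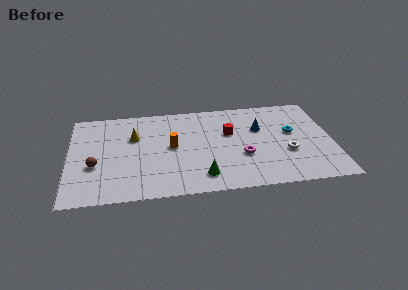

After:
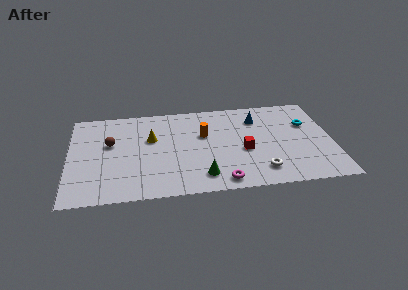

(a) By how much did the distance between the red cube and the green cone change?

-1.0

The distance was about 4.3 in the first image and 3.3 in the second, so they moved 1.0 units closer together.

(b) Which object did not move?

the green cone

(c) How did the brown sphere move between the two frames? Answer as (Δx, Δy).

(0.9, 2.0)

The brown sphere was at about (1.5, 3.3) and moved to about (2.4, 5.3).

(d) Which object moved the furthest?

the magenta torus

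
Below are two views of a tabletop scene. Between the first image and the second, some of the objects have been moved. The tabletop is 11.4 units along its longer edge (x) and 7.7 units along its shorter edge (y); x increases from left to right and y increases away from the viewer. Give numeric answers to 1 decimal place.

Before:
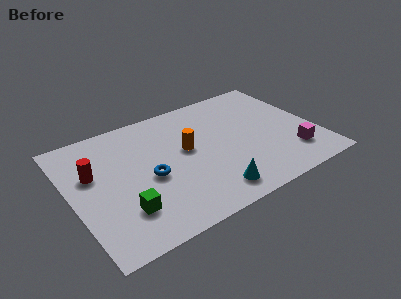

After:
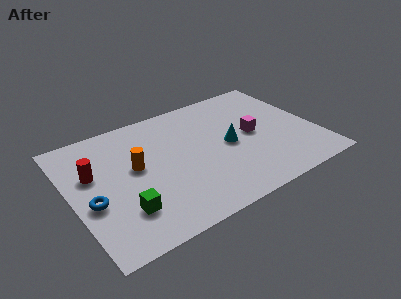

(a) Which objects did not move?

the green cube and the red cylinder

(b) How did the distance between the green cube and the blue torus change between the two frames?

-0.3

They were about 2.0 units apart before and 1.7 after — 0.3 units closer together.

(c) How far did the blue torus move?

2.7

The blue torus moved from about (3.5, 3.4) to (0.8, 3.1), a distance of √(2.7² + 0.3²) ≈ 2.7.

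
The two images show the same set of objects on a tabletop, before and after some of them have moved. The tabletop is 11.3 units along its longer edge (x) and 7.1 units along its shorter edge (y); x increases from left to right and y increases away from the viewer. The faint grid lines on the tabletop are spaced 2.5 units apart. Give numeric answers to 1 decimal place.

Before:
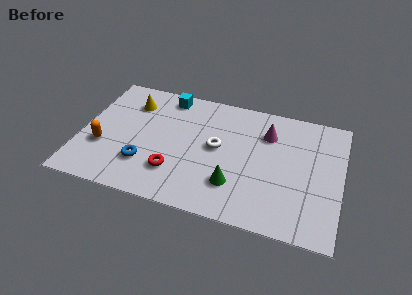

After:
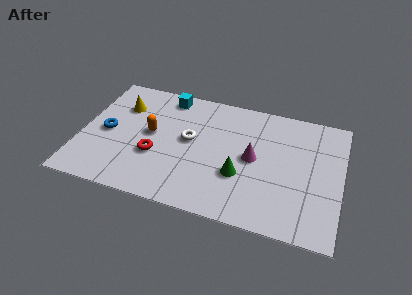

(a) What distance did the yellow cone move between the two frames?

0.5

The yellow cone moved from about (2.0, 5.4) to (1.6, 5.1), a distance of √(0.4² + 0.3²) ≈ 0.5.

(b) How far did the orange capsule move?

2.4

The orange capsule was near (1.0, 2.5) before and (3.0, 3.8) after, so it travelled √(2.0² + 1.3²) ≈ 2.4 units.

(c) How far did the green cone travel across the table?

0.6

The green cone moved from about (6.8, 1.9) to (7.0, 2.5), a distance of √(0.2² + 0.6²) ≈ 0.6.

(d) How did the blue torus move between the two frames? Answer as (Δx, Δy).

(-1.8, 1.4)

From the two frames, the blue torus sits at roughly (2.9, 2.0) before and (1.1, 3.4) after.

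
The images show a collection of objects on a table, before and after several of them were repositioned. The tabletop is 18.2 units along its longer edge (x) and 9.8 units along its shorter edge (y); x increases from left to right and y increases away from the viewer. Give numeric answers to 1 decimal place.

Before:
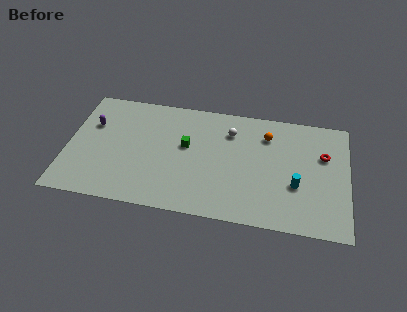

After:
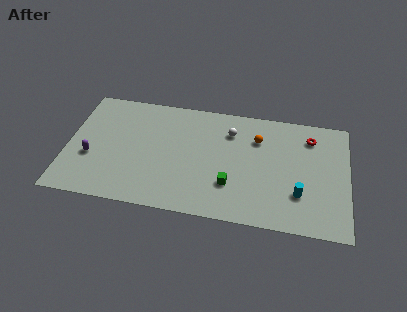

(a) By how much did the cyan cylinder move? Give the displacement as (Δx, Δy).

(0.2, -0.7)

From the two frames, the cyan cylinder sits at roughly (14.9, 3.6) before and (15.1, 2.9) after.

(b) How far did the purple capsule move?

2.8

From (1.5, 6.5) to (1.6, 3.7), the purple capsule covered √(0.1² + 2.8²) ≈ 2.8 units.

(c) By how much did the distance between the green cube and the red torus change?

-1.9

The distance was about 8.9 in the first image and 7.0 in the second, so they moved 1.9 units closer together.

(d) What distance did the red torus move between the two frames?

1.7

The red torus was near (16.6, 6.4) before and (15.7, 7.8) after, so it travelled √(0.9² + 1.4²) ≈ 1.7 units.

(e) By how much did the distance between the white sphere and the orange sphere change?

-0.6

Before: roughly 2.4 units apart; after: 1.8. That's 0.6 units closer together.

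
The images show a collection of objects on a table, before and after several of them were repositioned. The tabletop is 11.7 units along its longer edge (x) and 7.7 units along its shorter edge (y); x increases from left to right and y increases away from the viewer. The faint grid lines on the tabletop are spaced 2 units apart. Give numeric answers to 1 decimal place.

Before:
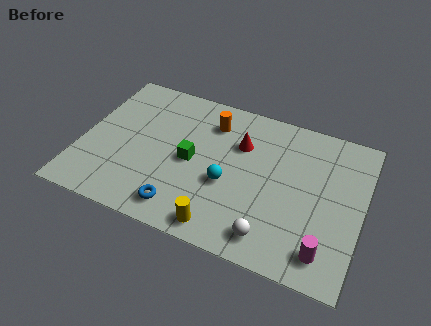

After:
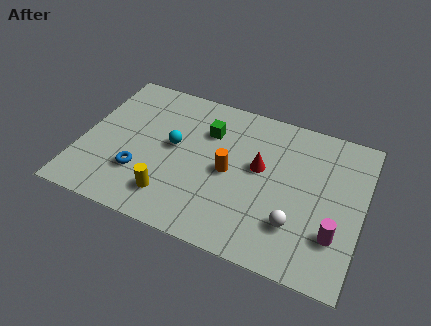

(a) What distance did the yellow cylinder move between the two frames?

2.3

The yellow cylinder moved from about (6.2, 0.9) to (4.0, 1.6), a distance of √(2.2² + 0.7²) ≈ 2.3.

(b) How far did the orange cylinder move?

2.5

From (5.2, 6.0) to (6.2, 3.7), the orange cylinder covered √(1.0² + 2.3²) ≈ 2.5 units.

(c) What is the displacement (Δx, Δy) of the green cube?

(0.5, 1.8)

The green cube started near (4.6, 3.7) and ended near (5.1, 5.5).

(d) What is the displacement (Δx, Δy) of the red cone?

(0.9, -0.9)

The red cone started near (6.5, 5.3) and ended near (7.4, 4.4).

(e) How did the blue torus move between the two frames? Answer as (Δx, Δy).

(-1.9, 1.1)

The blue torus started near (4.5, 1.2) and ended near (2.6, 2.3).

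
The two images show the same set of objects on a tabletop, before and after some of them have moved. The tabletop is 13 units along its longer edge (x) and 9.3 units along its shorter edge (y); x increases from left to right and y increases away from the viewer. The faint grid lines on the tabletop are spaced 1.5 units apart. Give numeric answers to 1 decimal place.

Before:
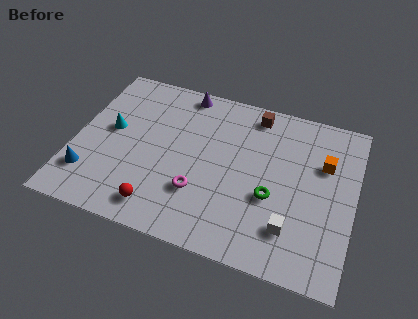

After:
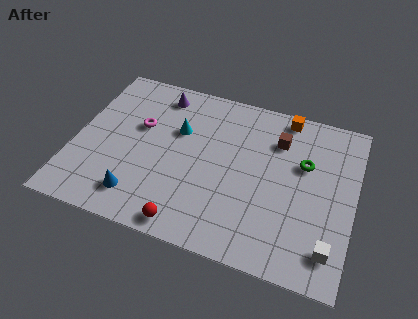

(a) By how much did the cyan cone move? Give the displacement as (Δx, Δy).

(3.1, 0.9)

The cyan cone started near (1.6, 5.1) and ended near (4.7, 6.0).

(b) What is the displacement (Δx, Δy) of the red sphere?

(1.4, -0.5)

The red sphere started near (4.3, 1.4) and ended near (5.7, 0.9).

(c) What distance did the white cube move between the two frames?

1.9

The white cube moved from about (10.3, 2.2) to (12.1, 1.7), a distance of √(1.8² + 0.5²) ≈ 1.9.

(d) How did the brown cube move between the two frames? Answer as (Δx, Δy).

(1.2, -1.2)

The brown cube started near (8.1, 8.1) and ended near (9.3, 6.9).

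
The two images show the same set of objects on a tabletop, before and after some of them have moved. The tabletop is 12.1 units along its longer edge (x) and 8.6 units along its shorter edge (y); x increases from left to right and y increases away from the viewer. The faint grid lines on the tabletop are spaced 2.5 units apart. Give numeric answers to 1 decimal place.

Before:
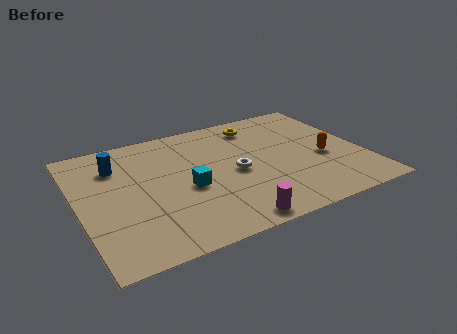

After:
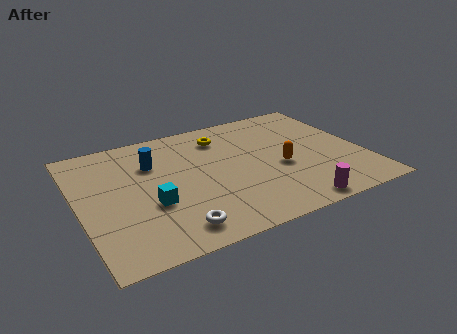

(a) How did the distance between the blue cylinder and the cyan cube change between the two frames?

-1.0

Before: roughly 3.8 units apart; after: 2.8. That's 1.0 units closer together.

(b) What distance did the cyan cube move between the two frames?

1.7

The cyan cube moved from about (4.5, 3.7) to (2.9, 3.2), a distance of √(1.6² + 0.5²) ≈ 1.7.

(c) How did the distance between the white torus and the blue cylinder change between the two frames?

-0.7

Before: roughly 5.4 units apart; after: 4.7. That's 0.7 units closer together.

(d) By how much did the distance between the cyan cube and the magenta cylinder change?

+3.0

Before: roughly 3.2 units apart; after: 6.2. That's 3.0 units further apart.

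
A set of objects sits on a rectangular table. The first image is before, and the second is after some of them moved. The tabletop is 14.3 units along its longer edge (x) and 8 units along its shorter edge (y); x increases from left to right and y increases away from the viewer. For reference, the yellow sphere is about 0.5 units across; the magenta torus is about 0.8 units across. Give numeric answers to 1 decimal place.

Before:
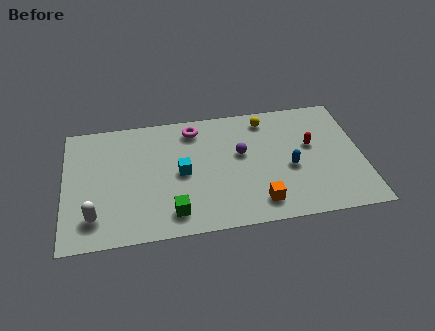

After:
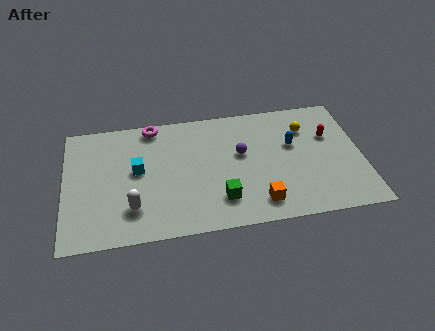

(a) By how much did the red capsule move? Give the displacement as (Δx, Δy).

(0.9, 0.5)

The red capsule was at about (11.9, 4.7) and moved to about (12.8, 5.2).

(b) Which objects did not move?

the purple sphere and the orange cube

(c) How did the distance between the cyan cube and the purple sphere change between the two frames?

+2.0

Before: roughly 3.0 units apart; after: 5.0. That's 2.0 units further apart.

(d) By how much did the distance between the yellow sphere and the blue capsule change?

-2.3

The distance was about 3.5 in the first image and 1.2 in the second, so they moved 2.3 units closer together.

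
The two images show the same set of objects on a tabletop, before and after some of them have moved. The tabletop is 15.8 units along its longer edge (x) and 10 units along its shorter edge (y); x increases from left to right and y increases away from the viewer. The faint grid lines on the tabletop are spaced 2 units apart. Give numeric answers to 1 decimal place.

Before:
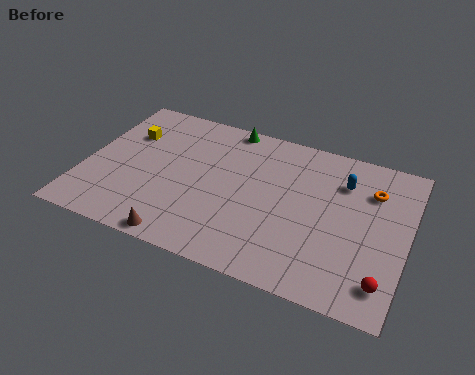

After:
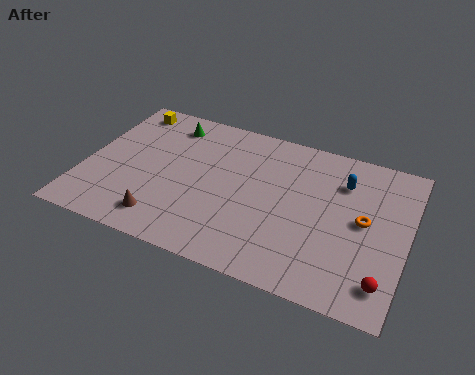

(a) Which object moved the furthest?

the green cone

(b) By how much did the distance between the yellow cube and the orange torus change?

+0.6

The distance was about 12.1 in the first image and 12.7 in the second, so they moved 0.6 units further apart.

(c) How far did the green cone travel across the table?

3.0

The green cone moved from about (6.6, 9.2) to (3.7, 8.3), a distance of √(2.9² + 0.9²) ≈ 3.0.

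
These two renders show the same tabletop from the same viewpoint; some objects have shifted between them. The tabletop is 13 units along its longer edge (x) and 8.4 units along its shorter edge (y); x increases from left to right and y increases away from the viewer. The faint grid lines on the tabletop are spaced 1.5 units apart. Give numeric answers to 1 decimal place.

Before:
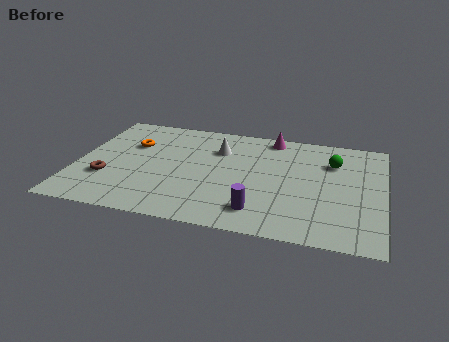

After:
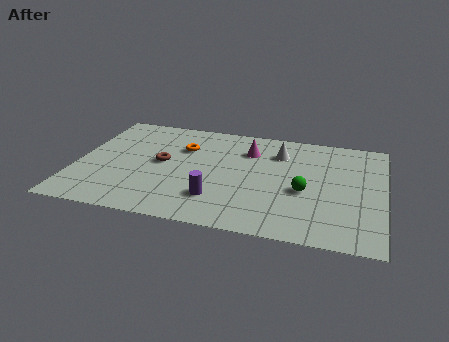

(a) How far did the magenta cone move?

1.6

The magenta cone moved from about (8.1, 7.5) to (7.2, 6.2), a distance of √(0.9² + 1.3²) ≈ 1.6.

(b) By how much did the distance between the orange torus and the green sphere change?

-2.8

They were about 8.6 units apart before and 5.8 after — 2.8 units closer together.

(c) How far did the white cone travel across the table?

2.6

From (5.9, 6.0) to (8.5, 6.3), the white cone covered √(2.6² + 0.3²) ≈ 2.6 units.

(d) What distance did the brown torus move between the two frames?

2.8

From (1.4, 2.7) to (3.6, 4.4), the brown torus covered √(2.2² + 1.7²) ≈ 2.8 units.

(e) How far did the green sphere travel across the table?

2.7

From (10.8, 6.0) to (9.7, 3.5), the green sphere covered √(1.1² + 2.5²) ≈ 2.7 units.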